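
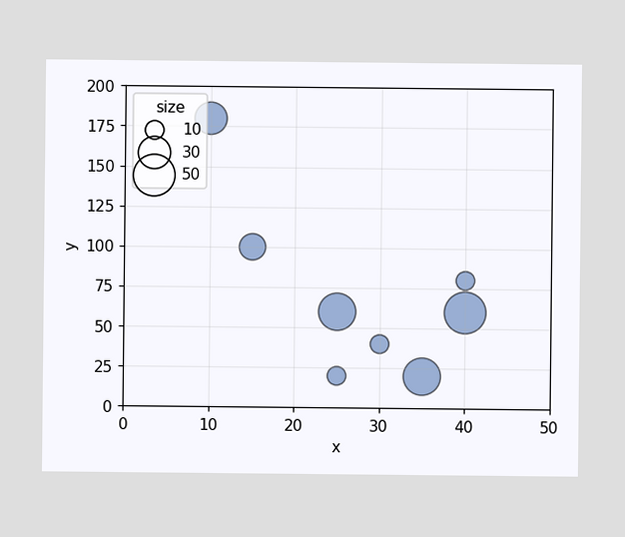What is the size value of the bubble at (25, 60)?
Matching the bubble at (25, 60) against the size legend gives 40.

40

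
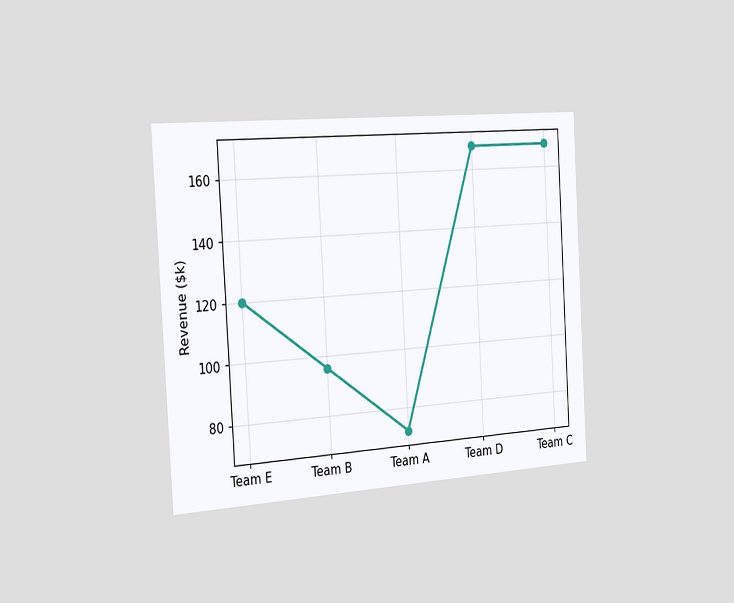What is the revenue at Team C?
The chart is tilted about 3° counter-clockwise and viewed slightly from the left. At Team C, the line is at $168k.

$168k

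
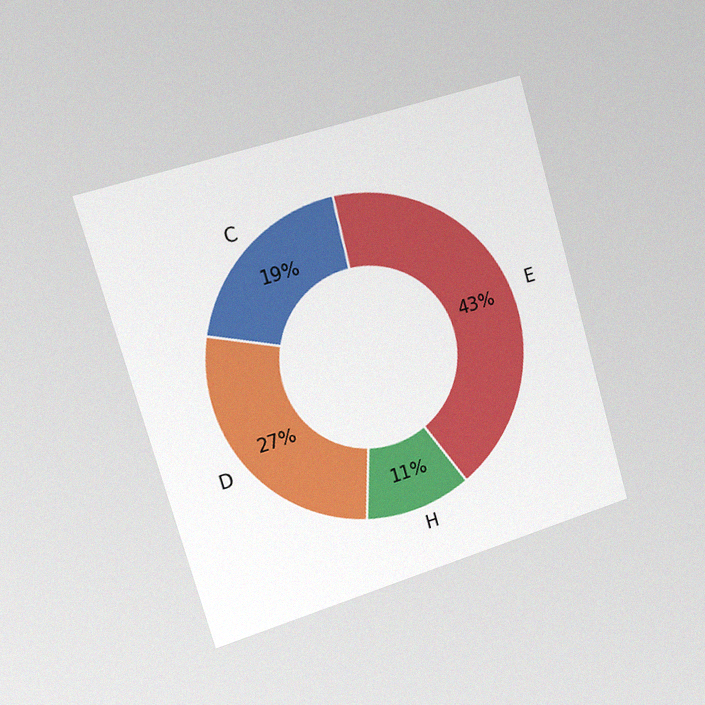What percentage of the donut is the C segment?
19%

The chart is tilted about 16° counter-clockwise and viewed slightly from the left, with some photo noise. The C segment takes up 19% of the ring.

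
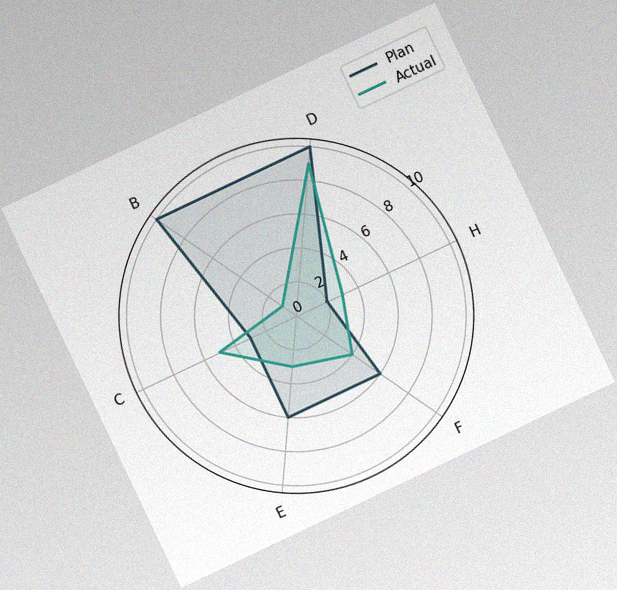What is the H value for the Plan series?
2

The chart is tilted about 25° counter-clockwise, with some photo noise. On the H axis, Plan reaches 2.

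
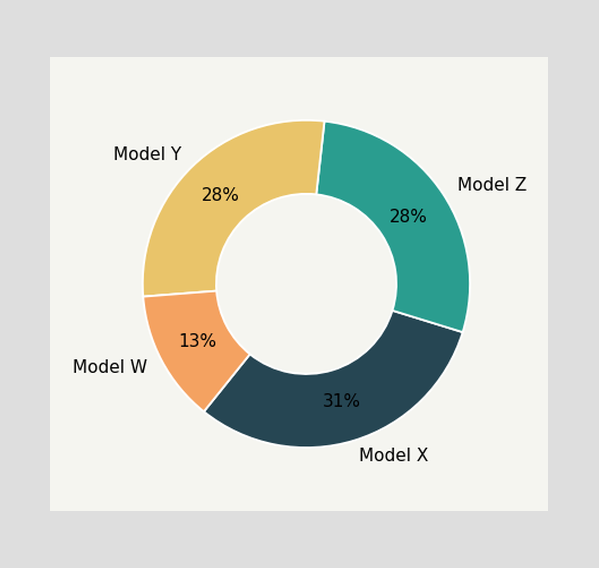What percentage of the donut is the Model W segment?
13%

The Model W segment takes up 13% of the ring.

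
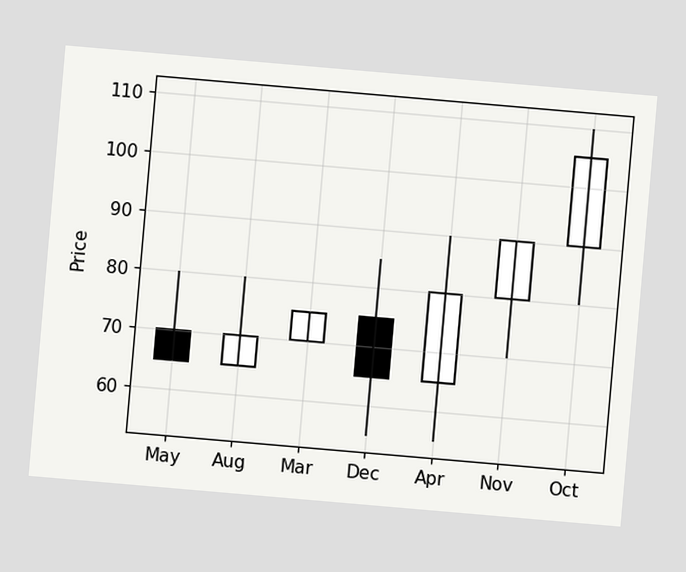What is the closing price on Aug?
70

The chart is tilted about 5° clockwise. The Aug candle closes at 70.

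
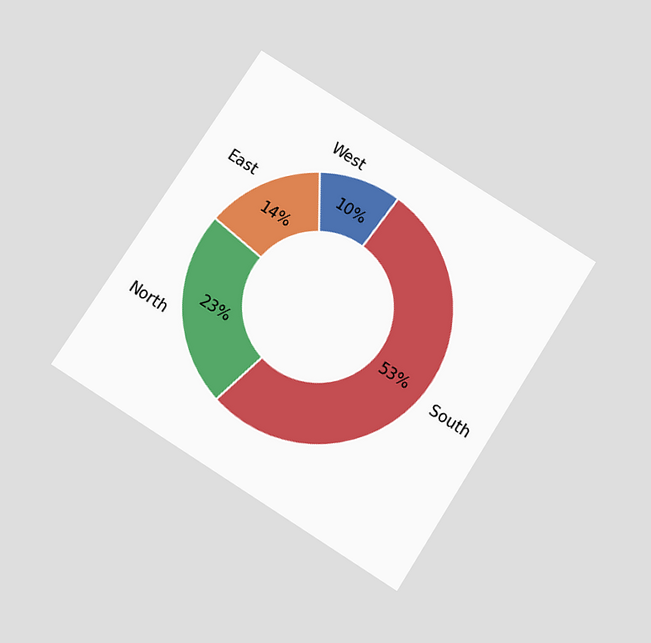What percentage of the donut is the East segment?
The chart is tilted about 33° clockwise and viewed slightly from below. The East segment takes up 14% of the ring.

14%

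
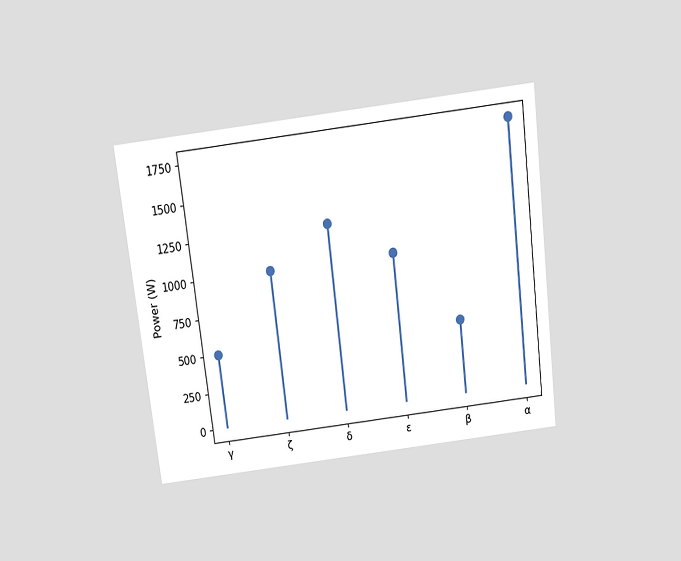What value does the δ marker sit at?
The chart is tilted about 7° counter-clockwise and viewed slightly from above. The δ marker sits at 1250W.

1250W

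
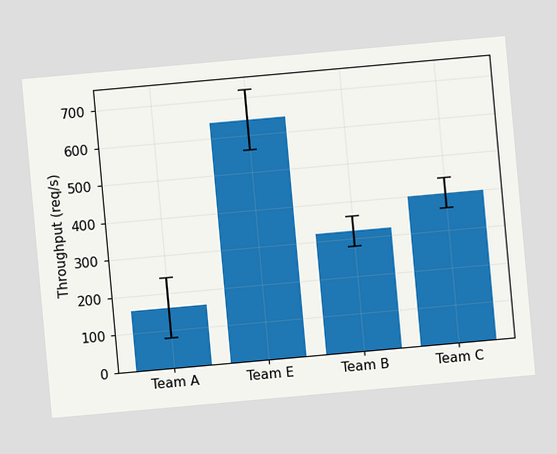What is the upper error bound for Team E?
The chart is tilted about 5° counter-clockwise. The Team E bar's upper whisker reaches 720req/s.

720req/s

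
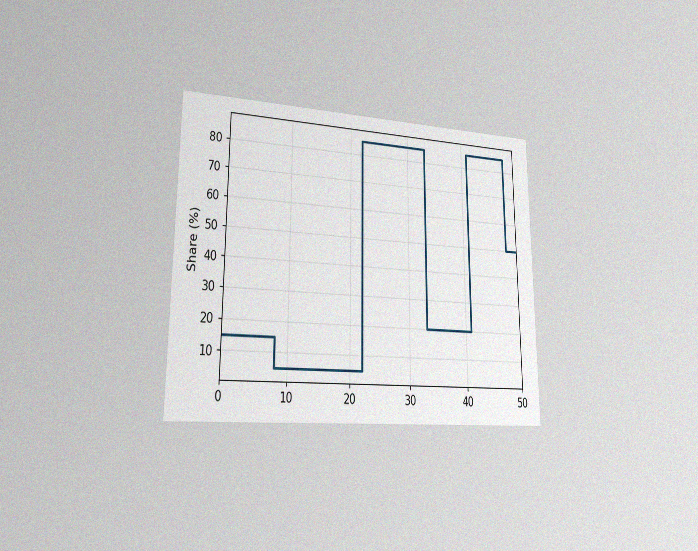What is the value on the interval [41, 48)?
85%

The chart is viewed slightly from the left, with some photo noise. On [41, 48) the step sits at 85%.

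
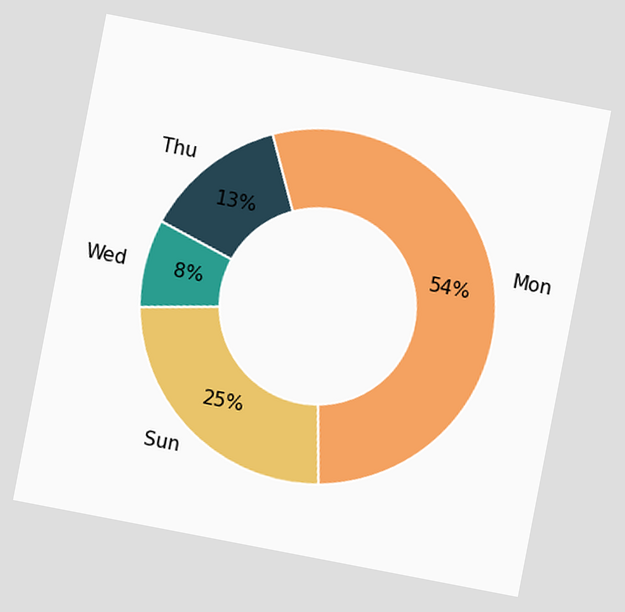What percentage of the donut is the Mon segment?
54%

The chart is tilted about 11° clockwise. The Mon segment takes up 54% of the ring.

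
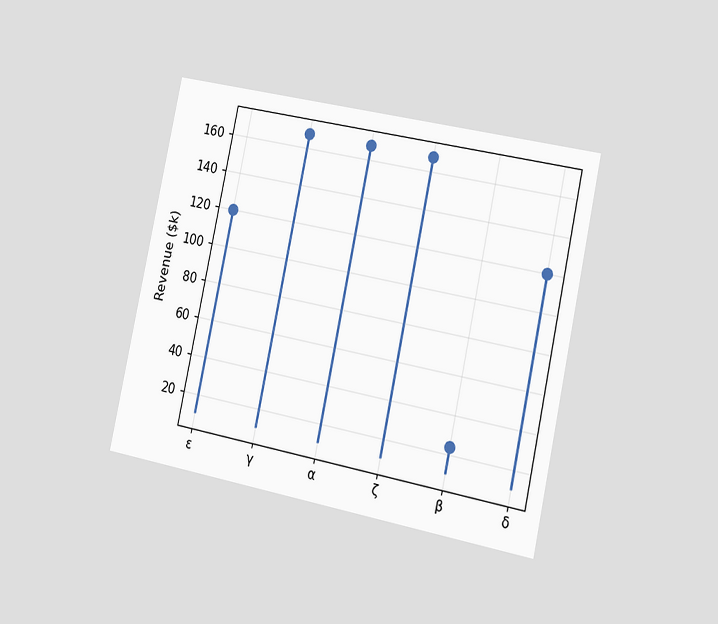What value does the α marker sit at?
The chart is tilted about 12° clockwise and viewed slightly from the right. The α marker sits at $168k.

$168k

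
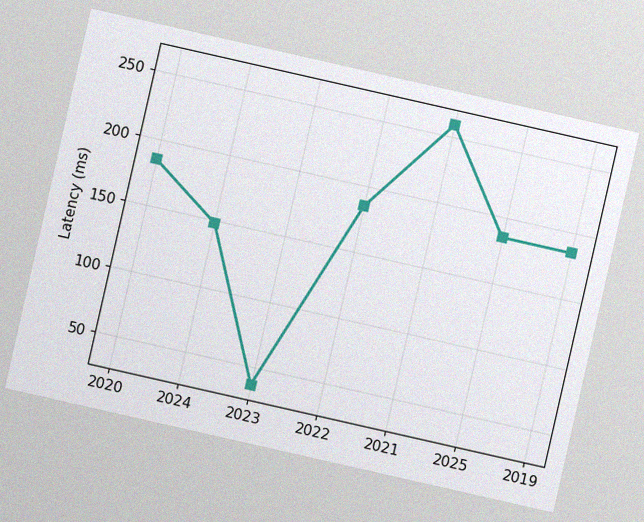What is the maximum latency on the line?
The chart is tilted about 13° clockwise, with some photo noise. The highest point is at 2021, and reading across to the y-axis gives 259ms.

259ms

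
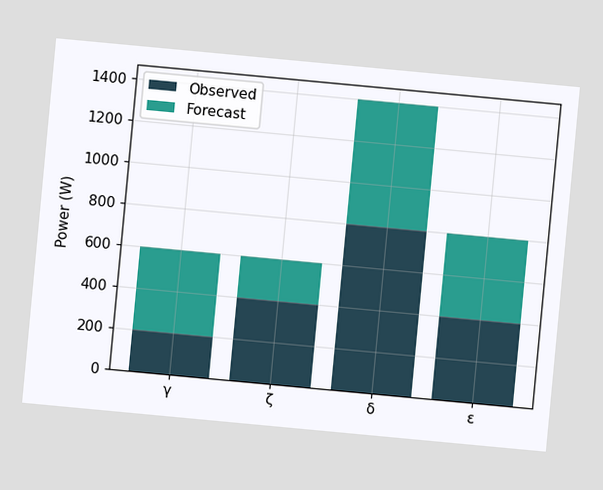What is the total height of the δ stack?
The chart is tilted about 5° clockwise. The δ stack's top reaches 1400W on the y-axis.

1400W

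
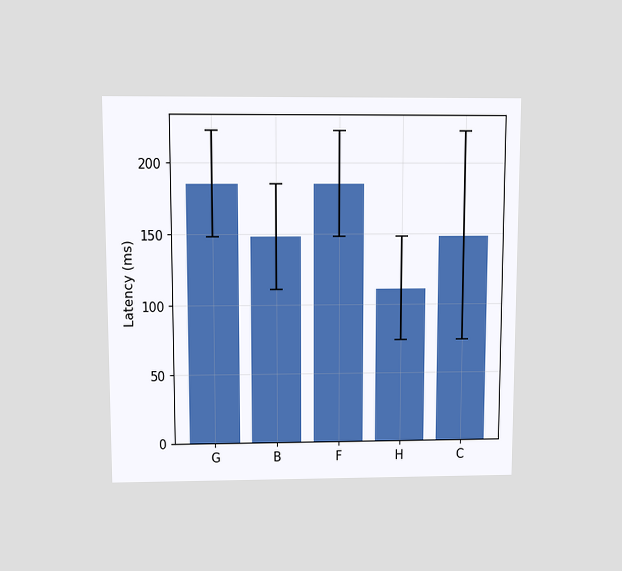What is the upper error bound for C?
222ms

The chart is viewed slightly from above. The C bar's upper whisker reaches 222ms.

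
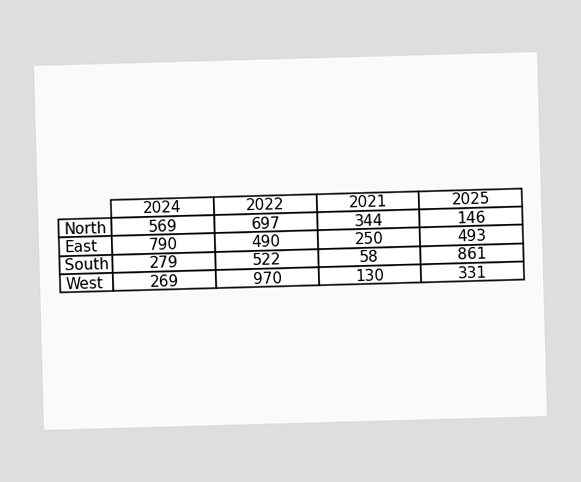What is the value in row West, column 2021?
130

The (West, 2021) cell reads 130.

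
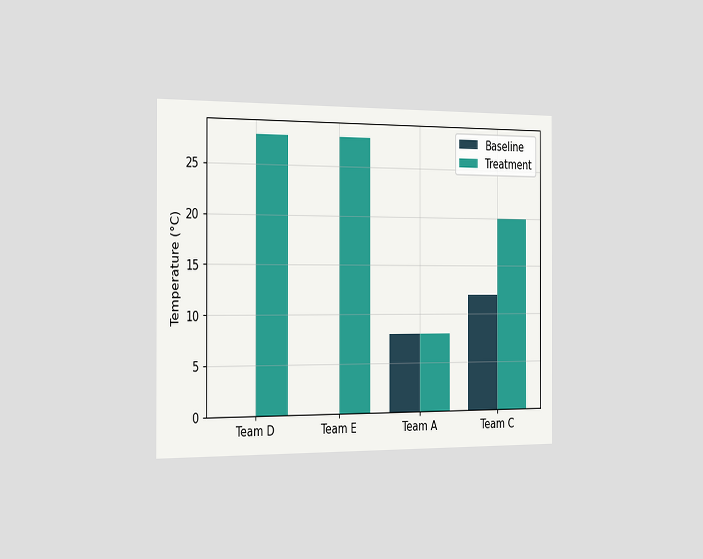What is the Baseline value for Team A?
The chart is viewed slightly from the left. The Baseline bar at Team A reaches 8°C on the y-axis.

8°C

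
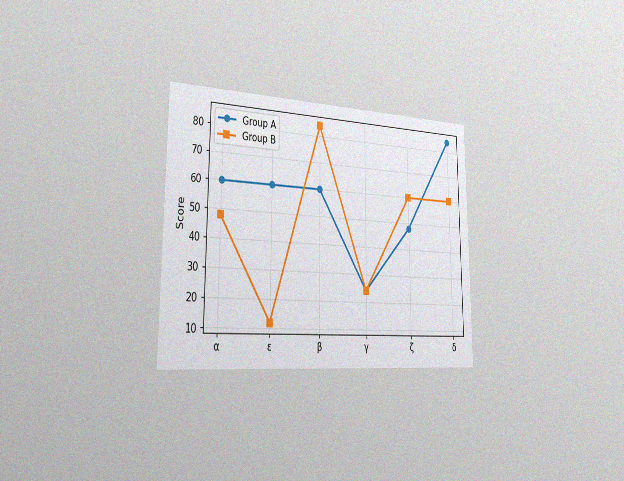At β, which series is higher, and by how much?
Group B, by 24

The chart is viewed slightly from the left, with some photo noise. At β, Group B sits above the other line by 24.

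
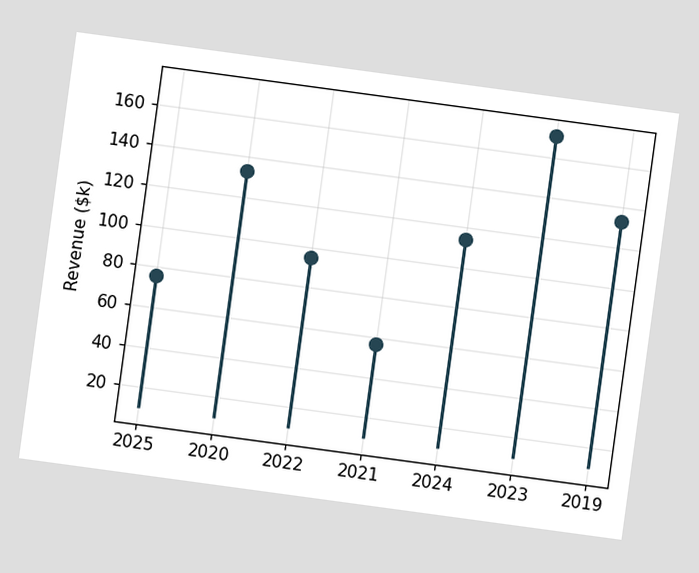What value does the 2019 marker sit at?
The chart is tilted about 8° clockwise. The 2019 marker sits at $133k.

$133k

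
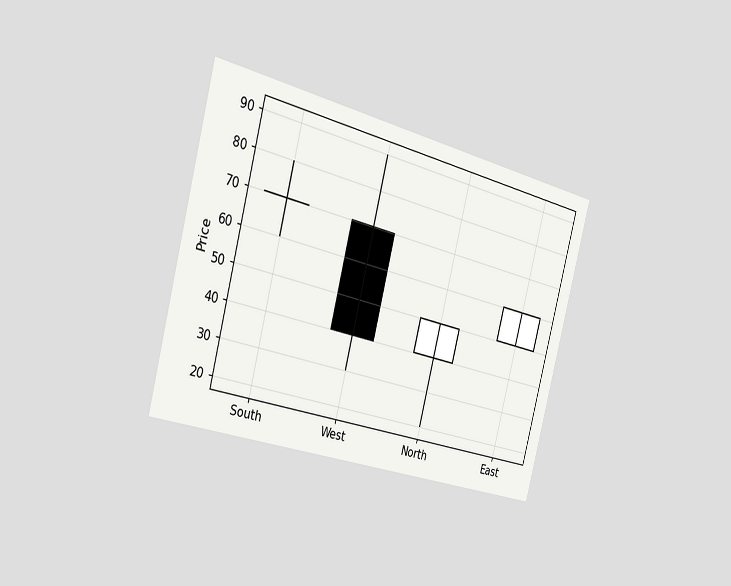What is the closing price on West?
40

The chart is tilted about 15° clockwise and viewed slightly from the left. The West candle closes at 40.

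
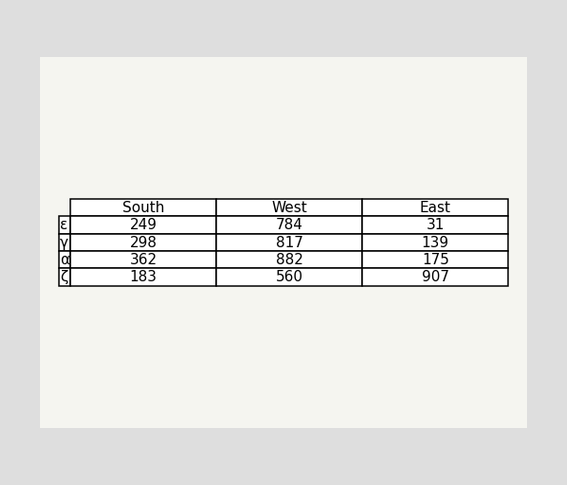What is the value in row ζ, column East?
907

The (ζ, East) cell reads 907.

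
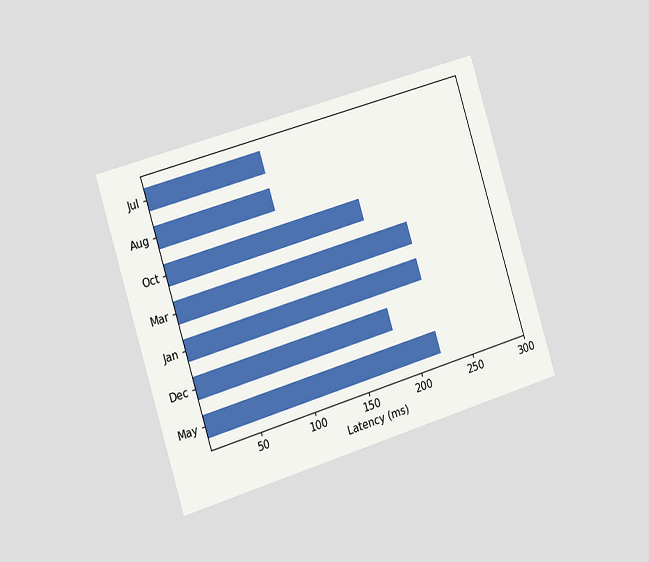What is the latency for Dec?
185ms

The chart is tilted about 17° counter-clockwise and viewed slightly from the left. Reading along the chart's x-axis, the Dec bar reaches 185ms.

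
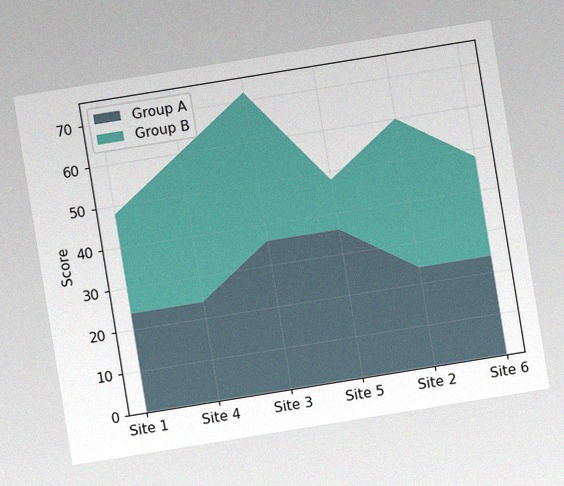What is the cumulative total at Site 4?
The chart is tilted about 9° counter-clockwise, with some photo noise. The stacked total at Site 4 reaches 60.

60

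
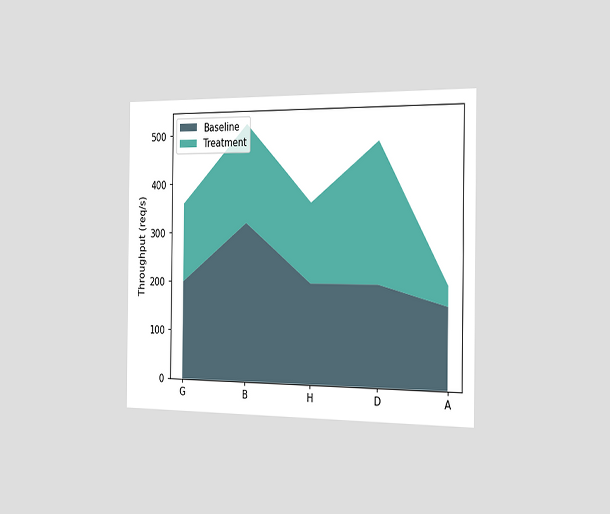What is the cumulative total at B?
520req/s

The chart is viewed slightly from the right. The stacked total at B reaches 520req/s.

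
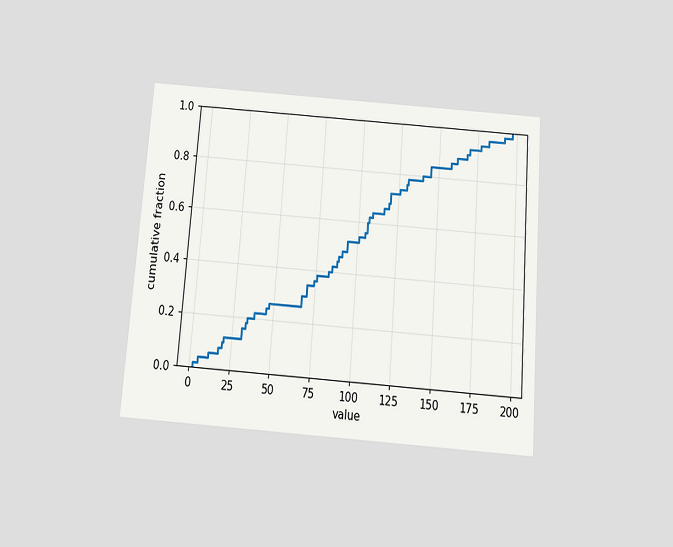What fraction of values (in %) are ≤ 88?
44%

The chart is tilted about 4° clockwise and viewed slightly from below. At x=88 the ECDF step is at 44%.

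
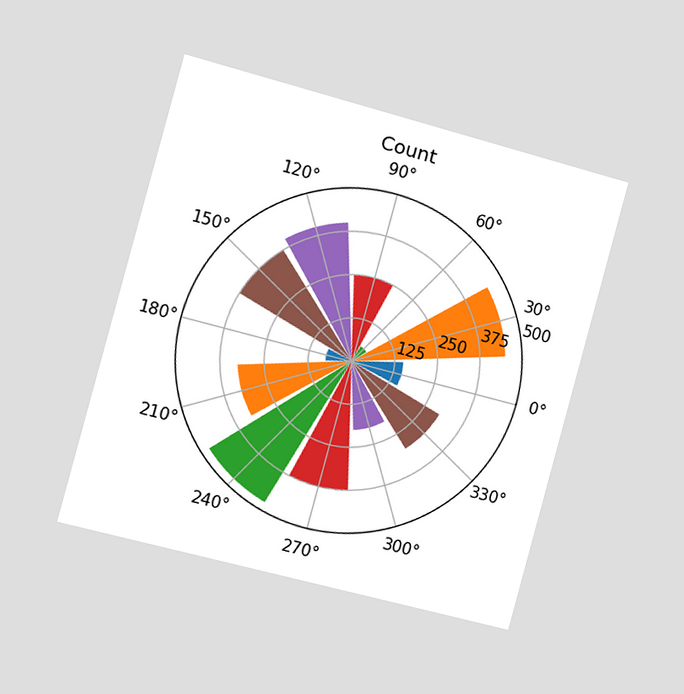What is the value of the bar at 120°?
400

The chart is tilted about 15° clockwise and viewed slightly from the left. The bar at 120° reaches 400 on the radial axis.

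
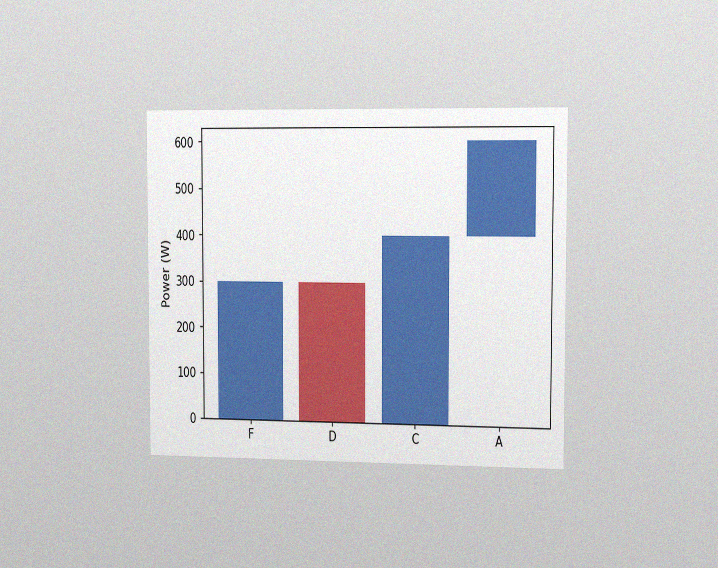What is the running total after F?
300W

The chart is viewed slightly from the right, with some photo noise. After F the running total reaches 300W.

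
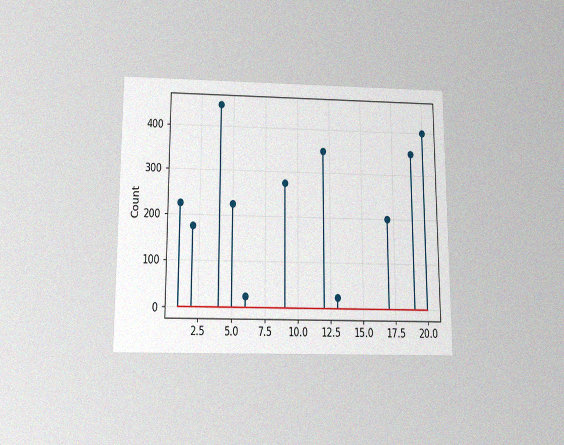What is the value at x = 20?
The chart is viewed slightly from below, with some photo noise. The stem at x=20 reaches 400.

400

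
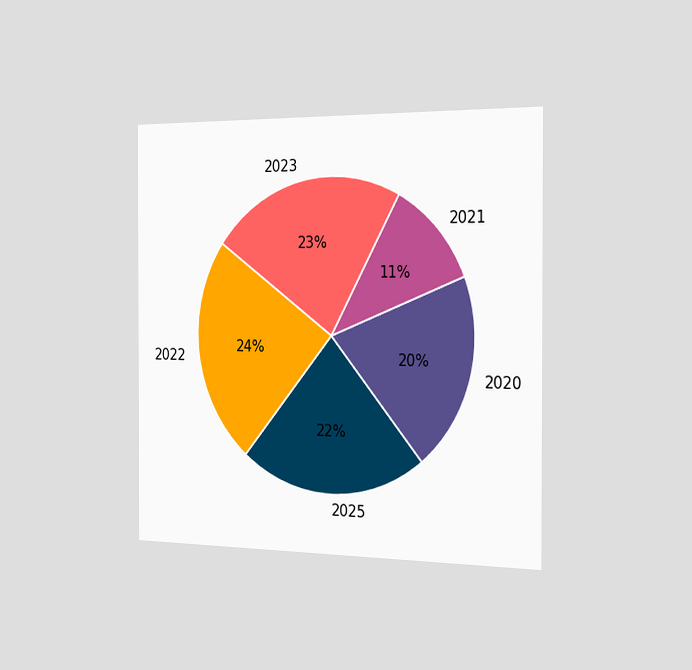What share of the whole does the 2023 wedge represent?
23%

The chart is viewed slightly from the right. The 2023 slice takes up 23% of the pie.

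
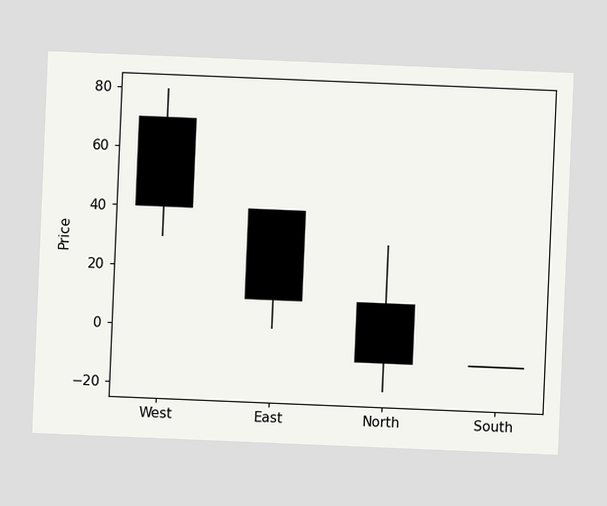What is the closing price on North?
-10

The chart is tilted about 2° clockwise. The North candle closes at -10.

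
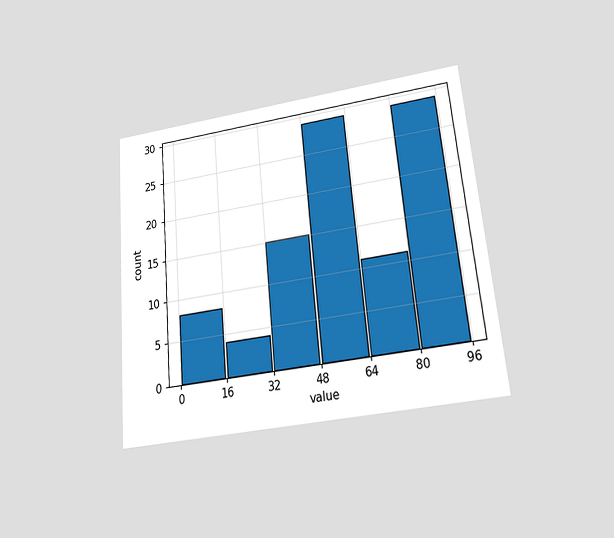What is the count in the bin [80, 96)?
The chart is tilted about 5° counter-clockwise and viewed slightly from below. The [80, 96) bin has height 29.

29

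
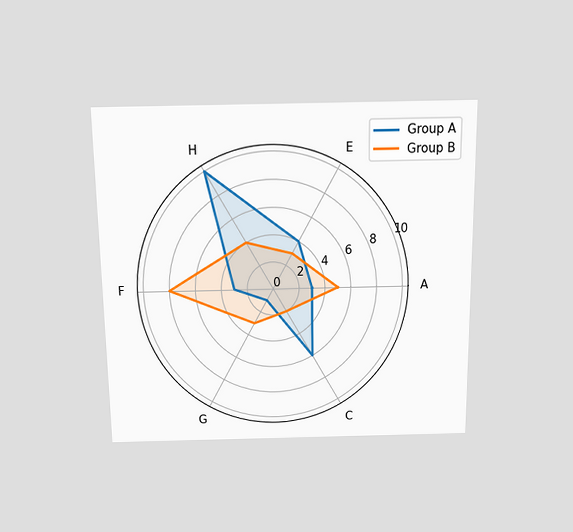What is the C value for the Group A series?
6

The chart is viewed slightly from above. On the C axis, Group A reaches 6.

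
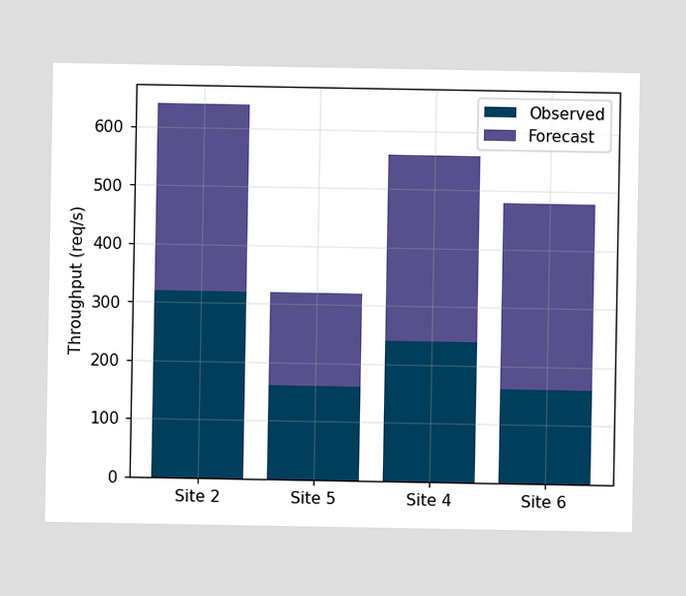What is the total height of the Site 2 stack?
The Site 2 stack's top reaches 640req/s on the y-axis.

640req/s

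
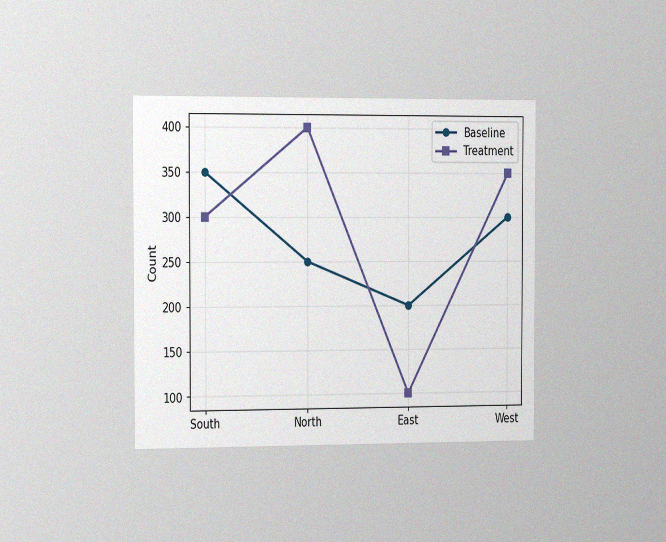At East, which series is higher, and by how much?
The chart is viewed slightly from the left, with some photo noise. At East, Baseline sits above the other line by 100.

Baseline, by 100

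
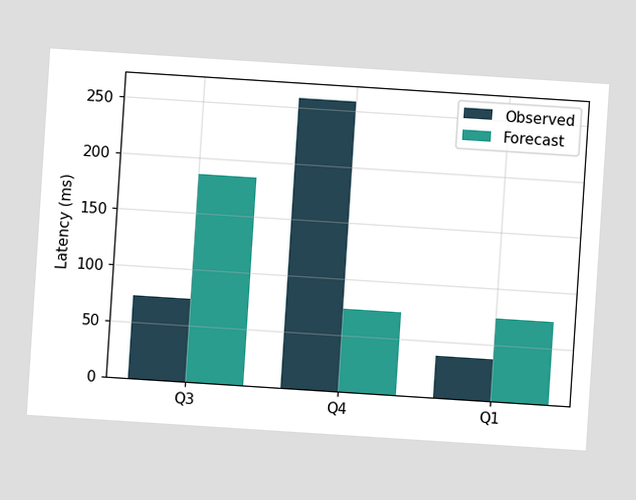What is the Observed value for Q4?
The chart is tilted about 4° clockwise. The Observed bar at Q4 reaches 259ms on the y-axis.

259ms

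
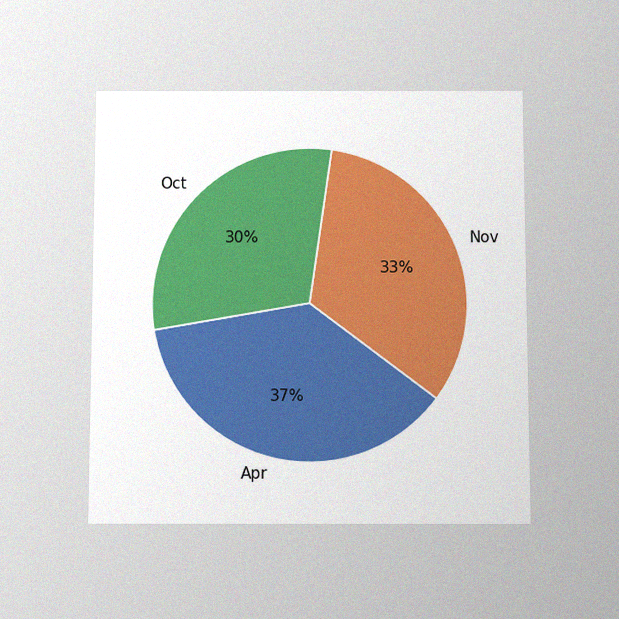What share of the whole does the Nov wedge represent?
The chart is viewed slightly from below, with some photo noise. The Nov slice takes up 33% of the pie.

33%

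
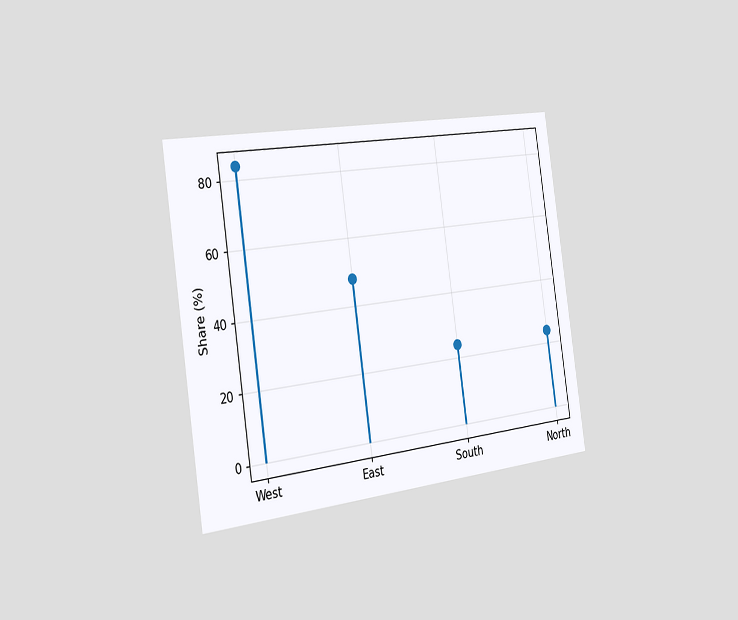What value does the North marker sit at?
The chart is tilted about 8° counter-clockwise and viewed slightly from the left. The North marker sits at 24%.

24%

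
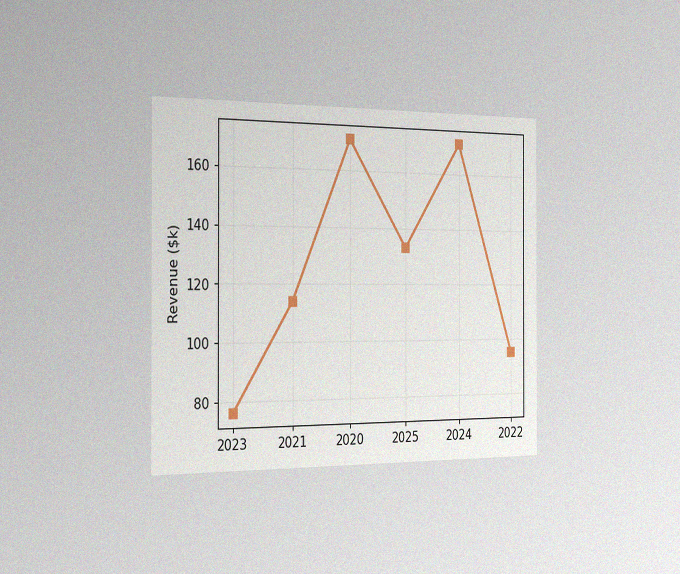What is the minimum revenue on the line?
The chart is viewed slightly from the left, with some photo noise. The lowest point is at 2023, and reading across to the y-axis gives $76k.

$76k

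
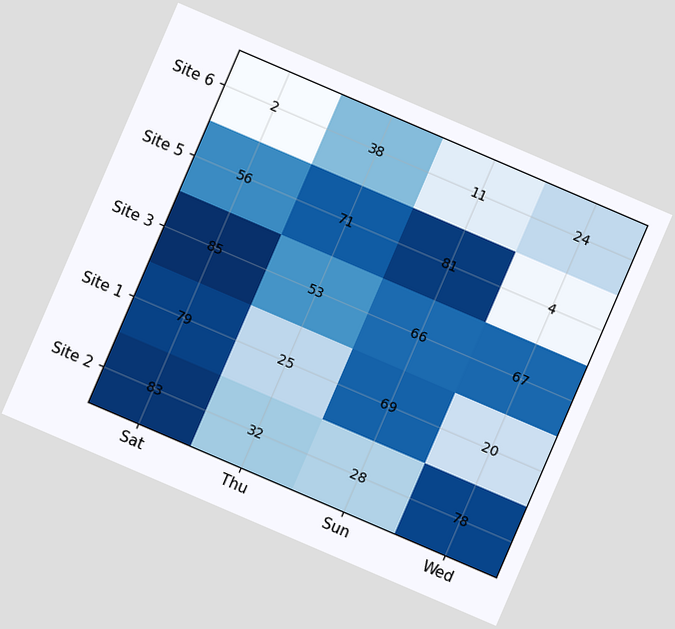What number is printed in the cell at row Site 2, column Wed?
78

The chart is tilted about 23° clockwise. The (Site 2, Wed) cell reads 78.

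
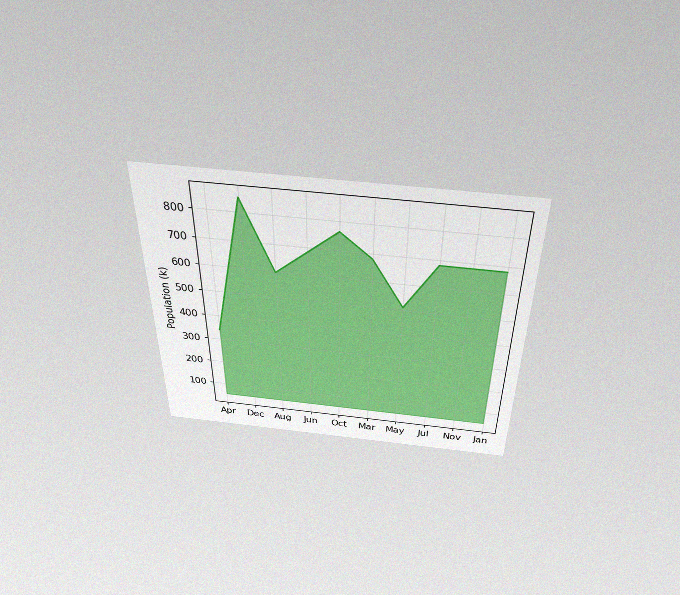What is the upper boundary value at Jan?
680k

The chart is viewed slightly from above, with some photo noise. At Jan the upper boundary is at 680k.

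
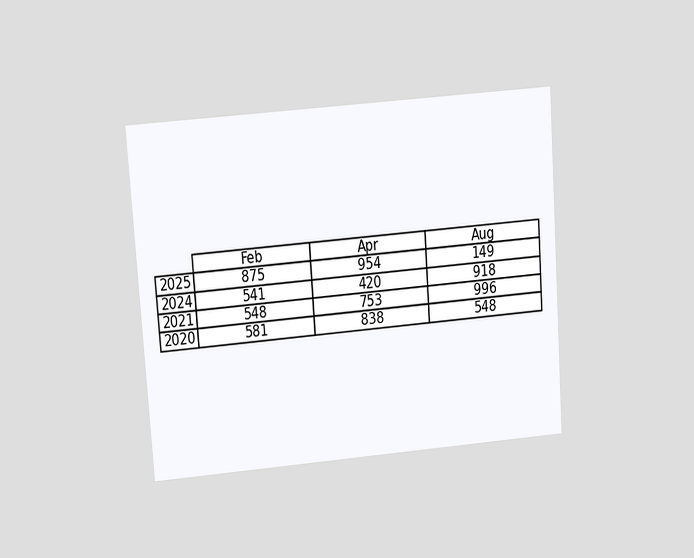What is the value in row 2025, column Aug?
The chart is tilted about 4° counter-clockwise and viewed slightly from above. The (2025, Aug) cell reads 149.

149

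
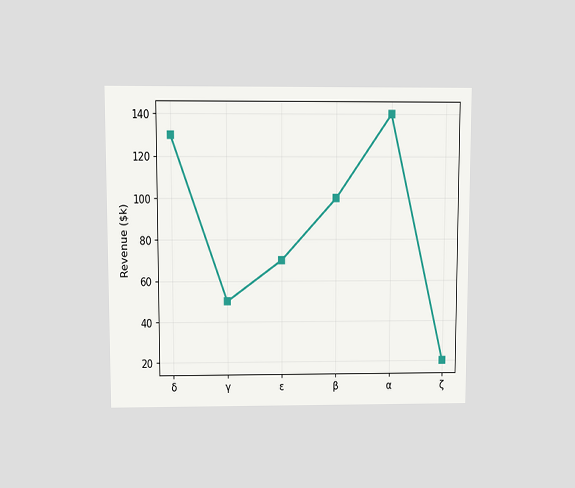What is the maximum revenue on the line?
$140k

The chart is viewed at a slight angle. The highest point is at α, and reading across to the y-axis gives $140k.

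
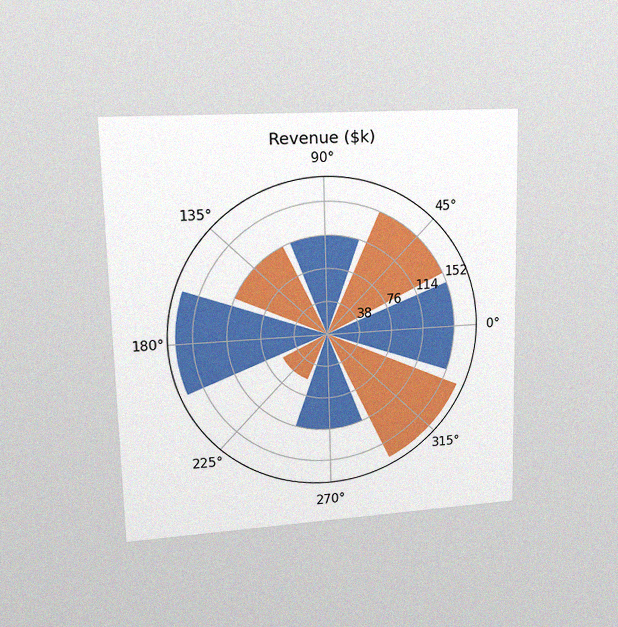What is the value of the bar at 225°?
$57k

The chart is viewed at a slight angle, with some photo noise. The bar at 225° reaches $57k on the radial axis.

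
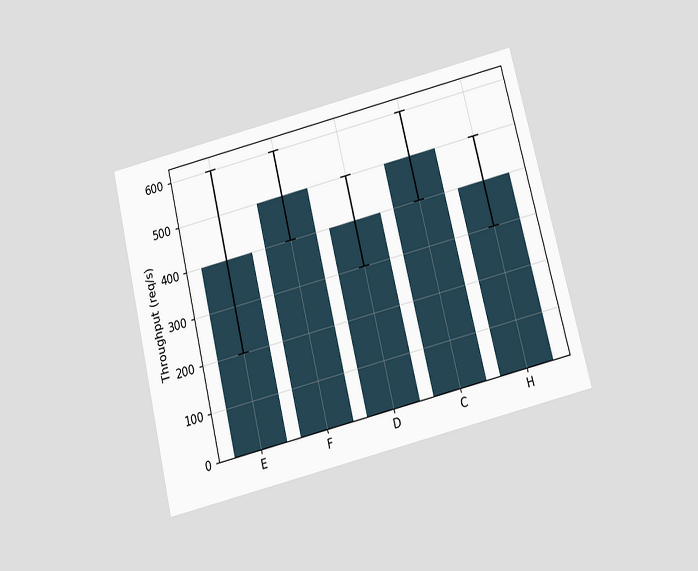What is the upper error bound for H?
The chart is tilted about 14° counter-clockwise and viewed slightly from below. The H bar's upper whisker reaches 500req/s.

500req/s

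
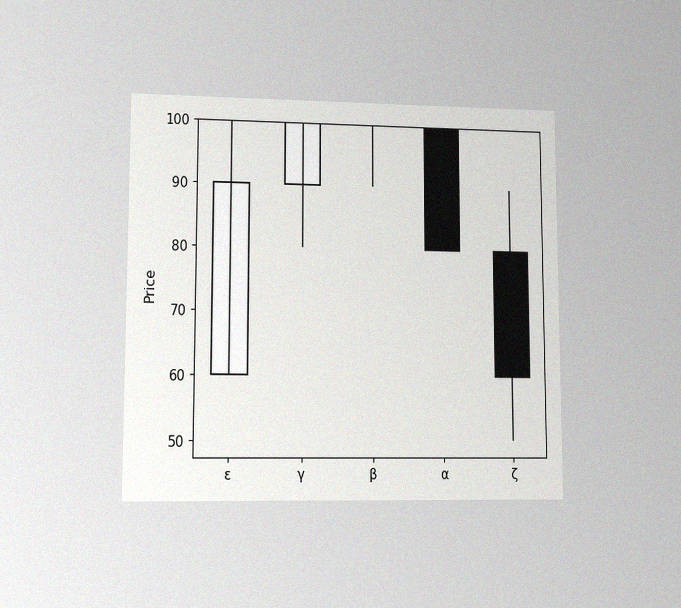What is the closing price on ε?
The chart is viewed at a slight angle, with some photo noise. The ε candle closes at 90.

90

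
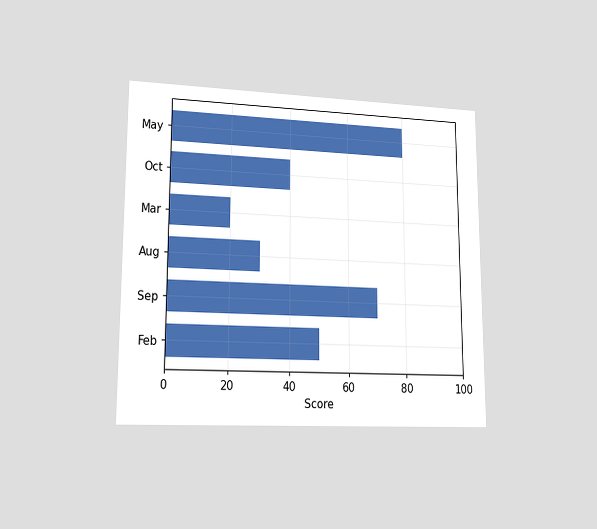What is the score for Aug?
30

The chart is viewed at a slight angle. Reading along the chart's x-axis, the Aug bar reaches 30.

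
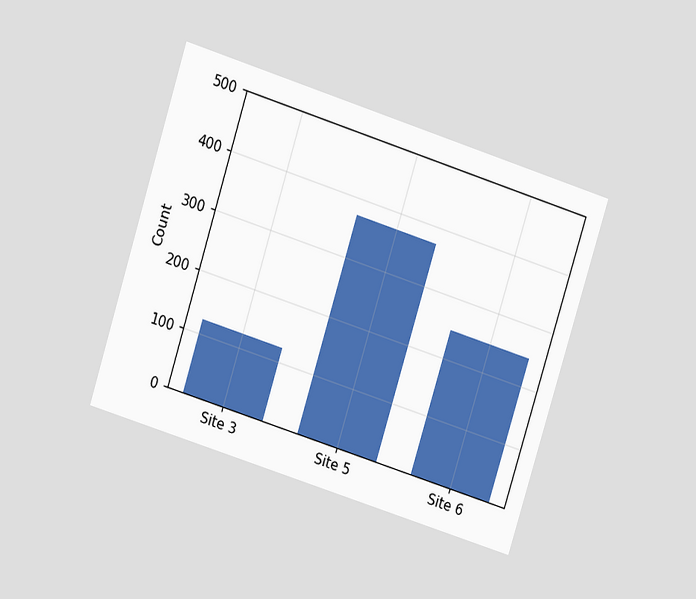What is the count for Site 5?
372

The chart is tilted about 18° clockwise and viewed at a slight angle. Reading along the chart's y-axis, the Site 5 bar reaches 372.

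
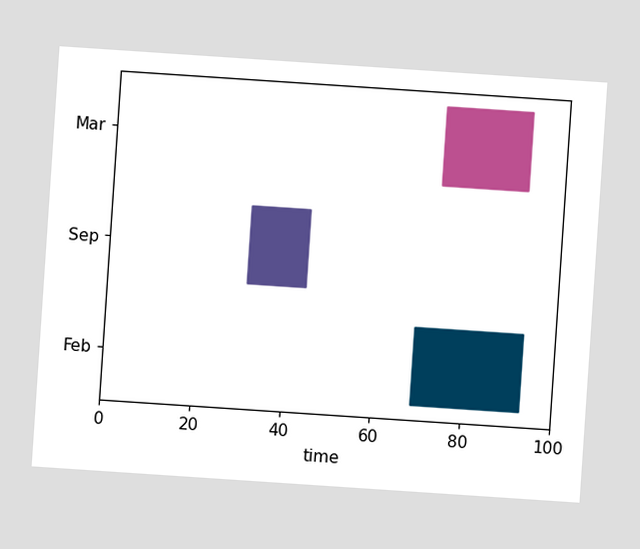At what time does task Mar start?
73

The chart is tilted about 4° clockwise. The Mar bar begins at t=73.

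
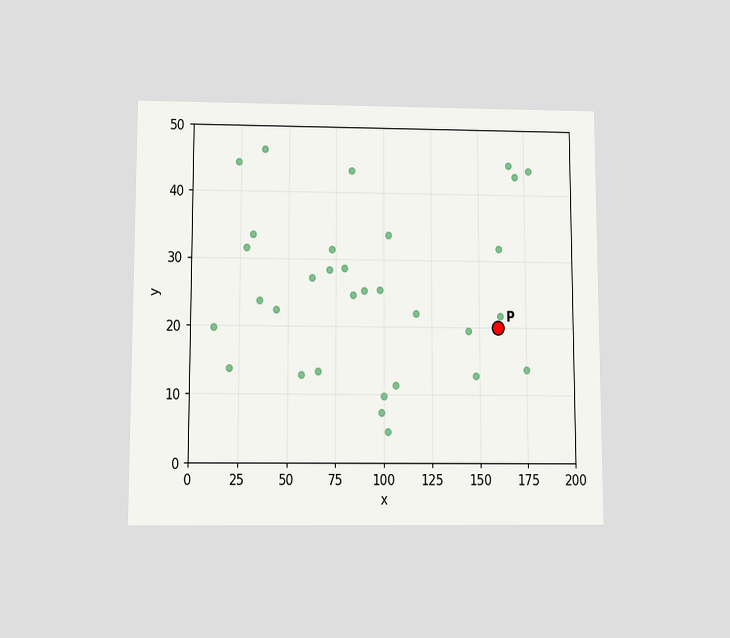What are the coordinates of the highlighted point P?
The chart is viewed slightly from below. Following the gridlines from P to each axis, P sits at (160, 20).

(160, 20)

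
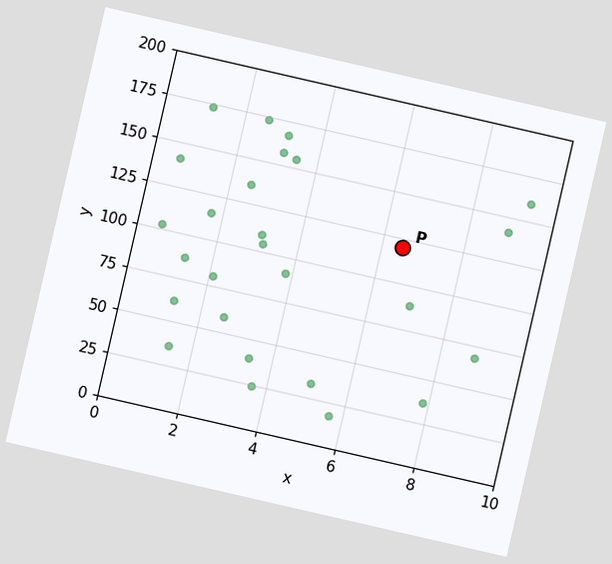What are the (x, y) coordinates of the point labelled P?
The chart is tilted about 13° clockwise. Following the gridlines from P to each axis, P sits at (6.5, 120).

(6.5, 120)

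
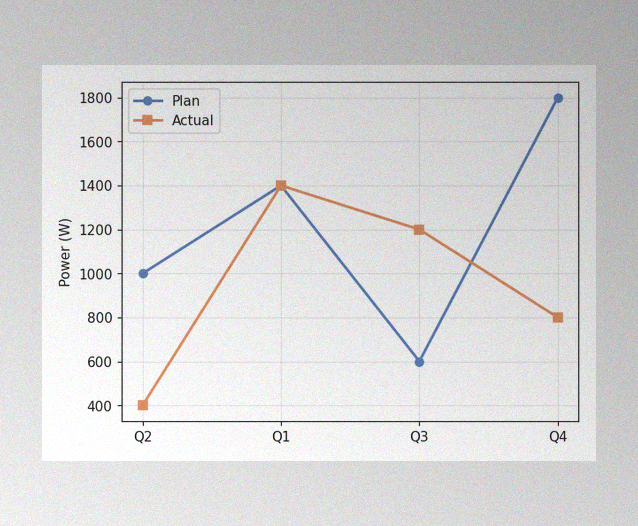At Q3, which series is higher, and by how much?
Actual, by 600W

The image has some photo noise and uneven lighting. At Q3, Actual sits above the other line by 600W.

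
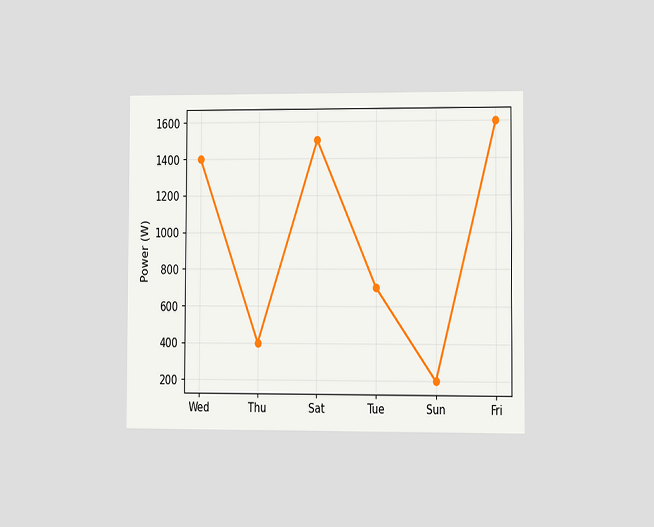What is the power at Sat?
1500W

The chart is viewed slightly from the right. At Sat, the line is at 1500W.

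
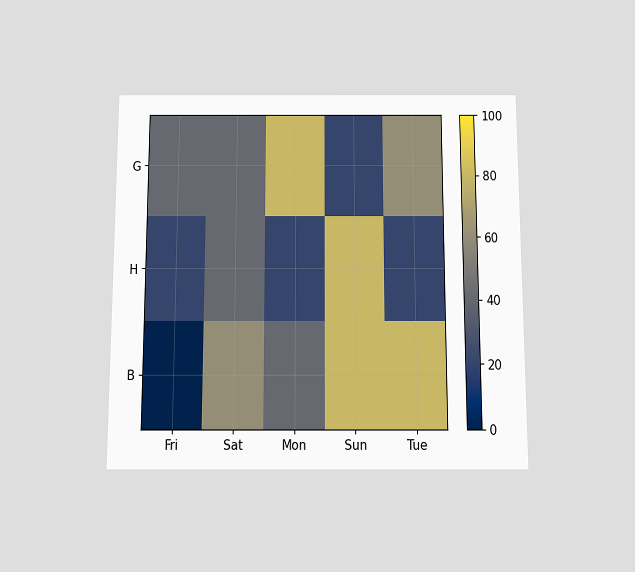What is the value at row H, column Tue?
The chart is viewed slightly from below. Matching cell (H, Tue) against the colorbar gives 20.

20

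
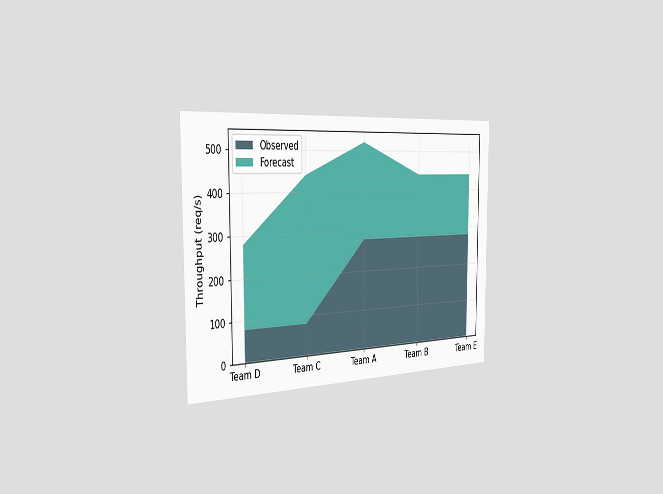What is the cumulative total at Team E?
440req/s

The chart is viewed slightly from the left. The stacked total at Team E reaches 440req/s.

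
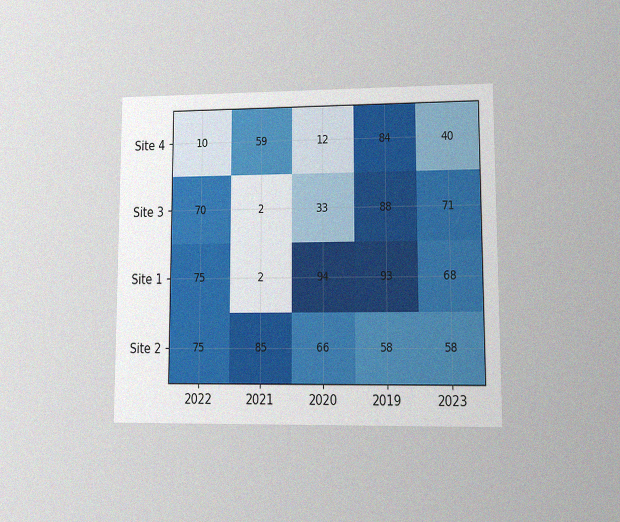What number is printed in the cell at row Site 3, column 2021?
The chart is viewed at a slight angle, with some photo noise. The (Site 3, 2021) cell reads 2.

2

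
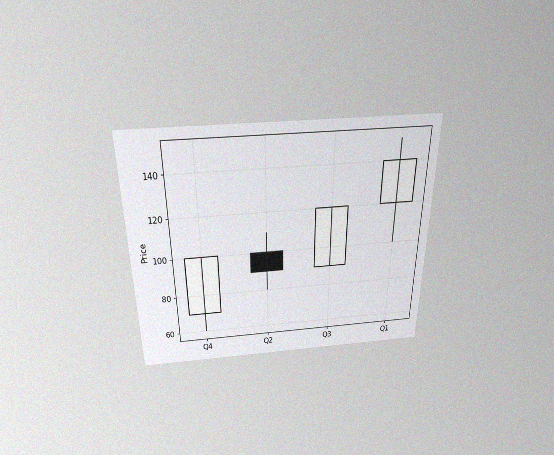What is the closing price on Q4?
The chart is viewed slightly from above, with some photo noise. The Q4 candle closes at 100.

100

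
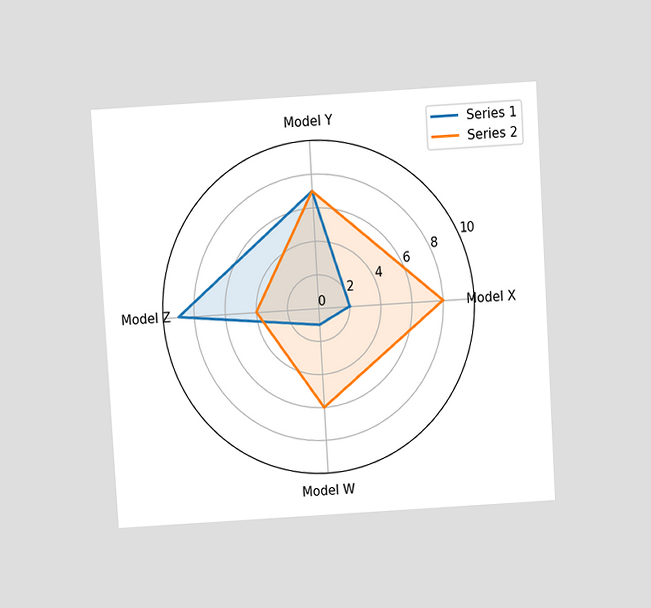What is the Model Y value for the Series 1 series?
The chart is tilted about 3° counter-clockwise and viewed at a slight angle. On the Model Y axis, Series 1 reaches 7.

7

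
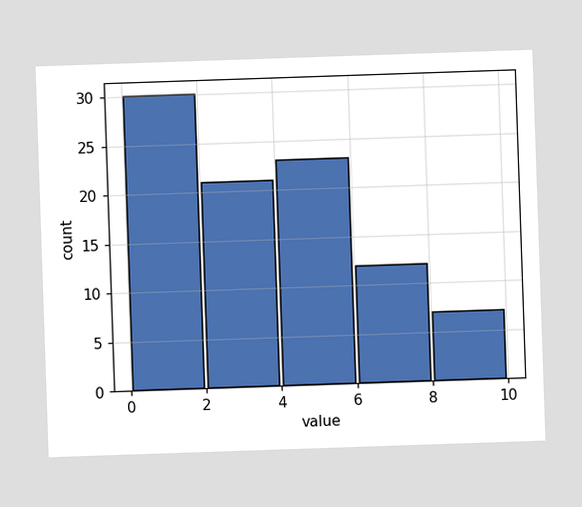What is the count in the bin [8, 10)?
7

The [8, 10) bin has height 7.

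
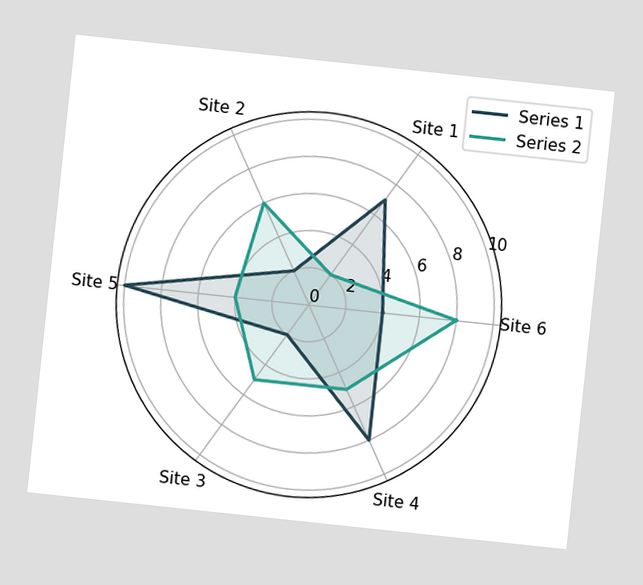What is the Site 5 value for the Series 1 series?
10

The chart is tilted about 6° clockwise. On the Site 5 axis, Series 1 reaches 10.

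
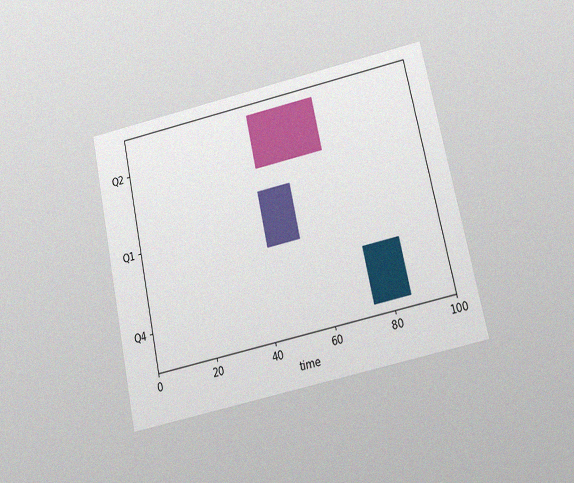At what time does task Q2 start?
44

The chart is tilted about 12° counter-clockwise and viewed slightly from below, with some photo noise. The Q2 bar begins at t=44.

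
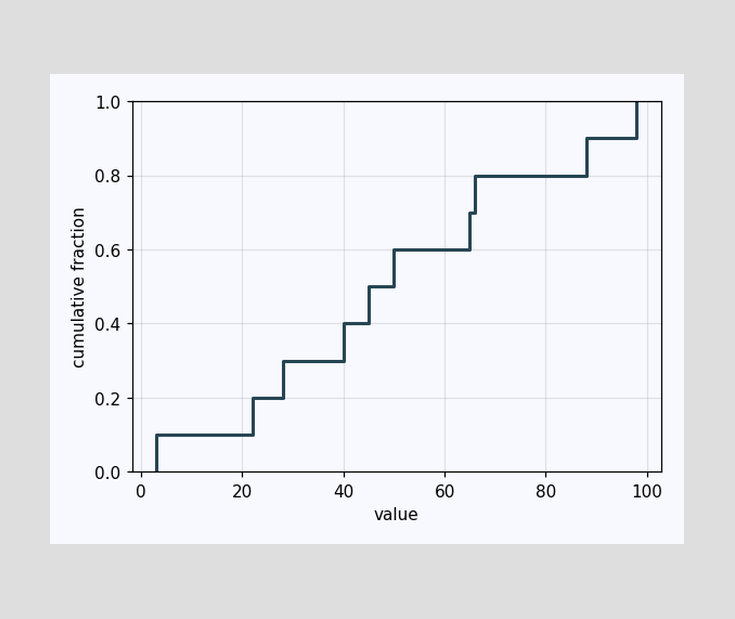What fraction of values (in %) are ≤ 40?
40%

At x=40 the ECDF step is at 40%.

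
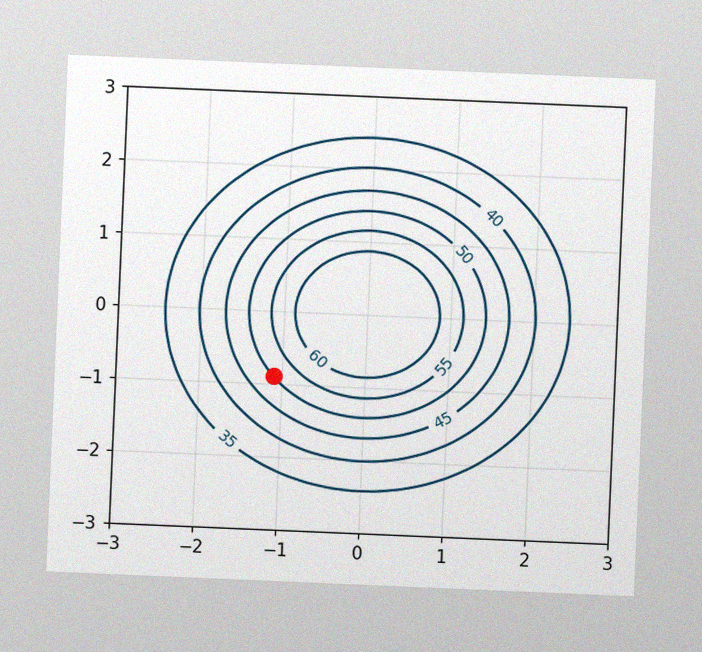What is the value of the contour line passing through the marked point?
50

The chart is tilted about 2° clockwise, with some photo noise. The marked point sits on the contour labelled 50.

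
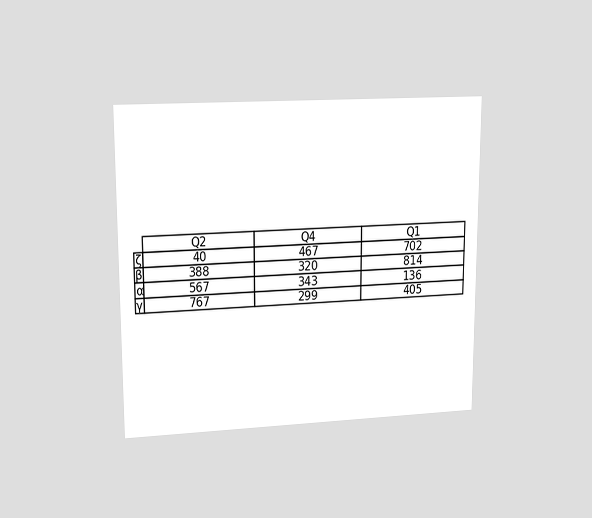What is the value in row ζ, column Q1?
702

The chart is viewed at a slight angle. The (ζ, Q1) cell reads 702.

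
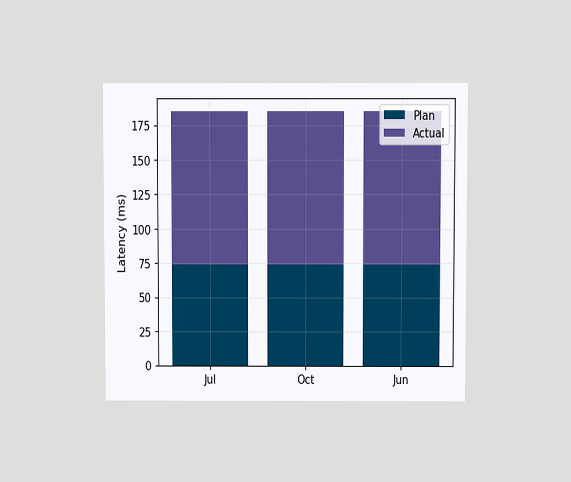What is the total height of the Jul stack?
The chart is viewed slightly from above. The Jul stack's top reaches 185ms on the y-axis.

185ms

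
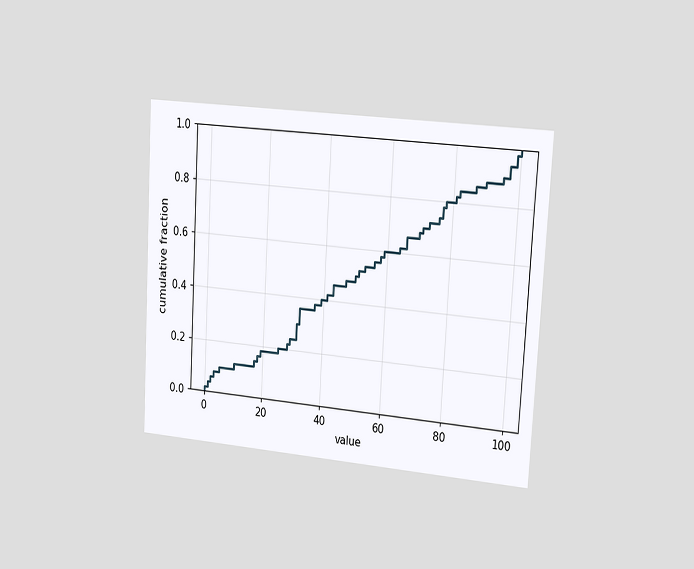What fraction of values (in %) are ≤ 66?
The chart is tilted about 3° clockwise and viewed slightly from the right. At x=66 the ECDF step is at 66%.

66%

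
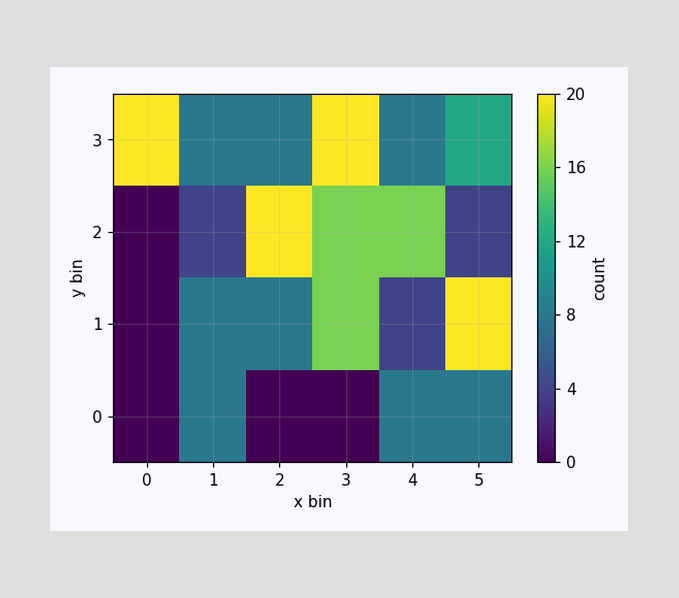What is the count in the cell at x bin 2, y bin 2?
20

Matching the cell (2, 2) against the colorbar gives 20.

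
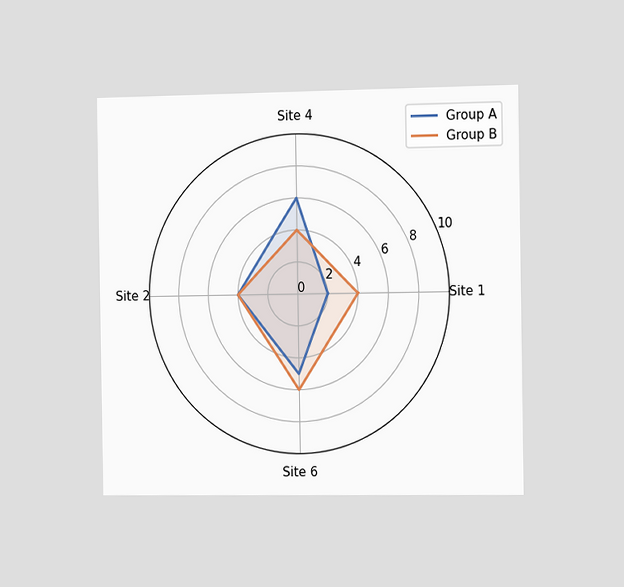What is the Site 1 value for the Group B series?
The chart is viewed slightly from the right. On the Site 1 axis, Group B reaches 4.

4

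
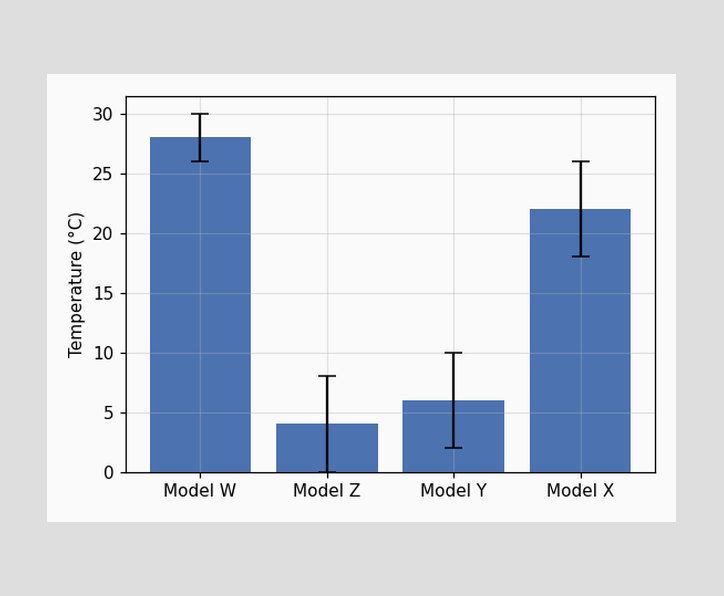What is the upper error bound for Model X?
26°C

The Model X bar's upper whisker reaches 26°C.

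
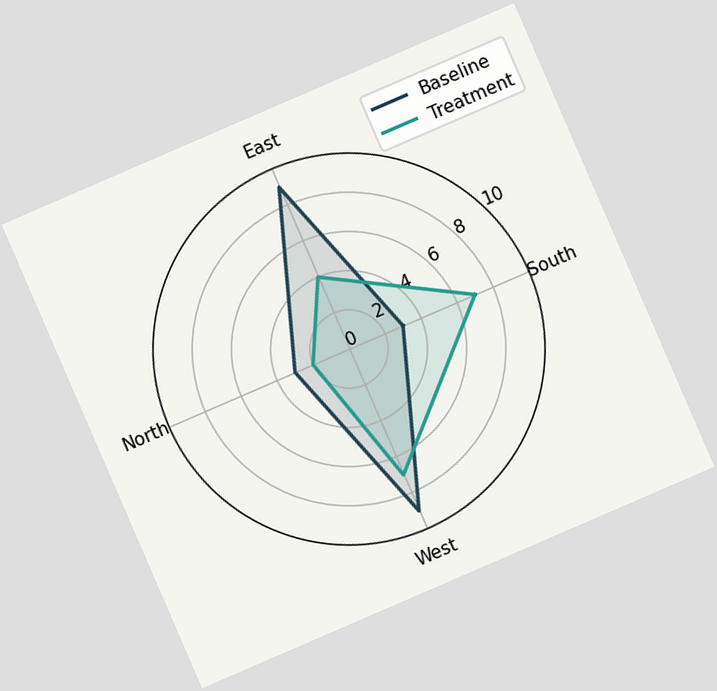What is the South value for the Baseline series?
The chart is tilted about 23° counter-clockwise. On the South axis, Baseline reaches 3.

3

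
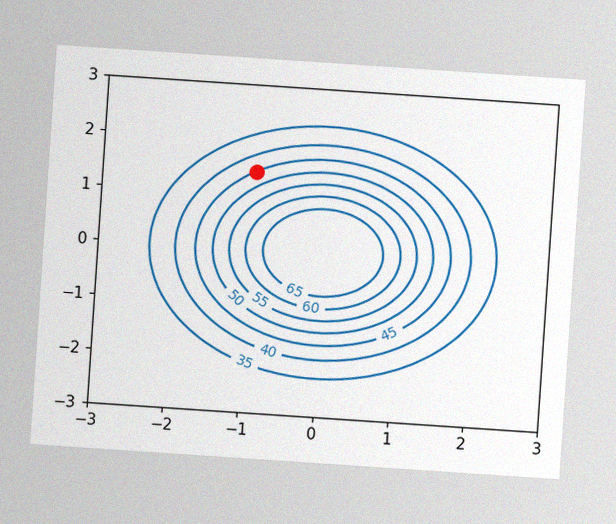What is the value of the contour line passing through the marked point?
The chart is tilted about 4° clockwise, with some photo noise. The marked point sits on the contour labelled 45.

45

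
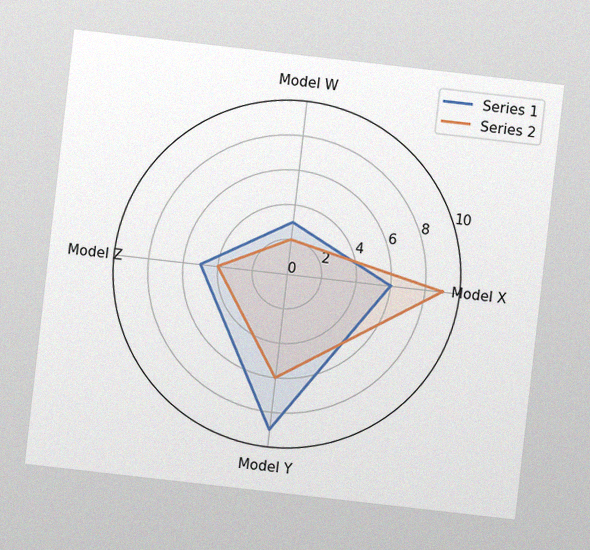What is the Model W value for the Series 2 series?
2

The chart is tilted about 6° clockwise, with some photo noise. On the Model W axis, Series 2 reaches 2.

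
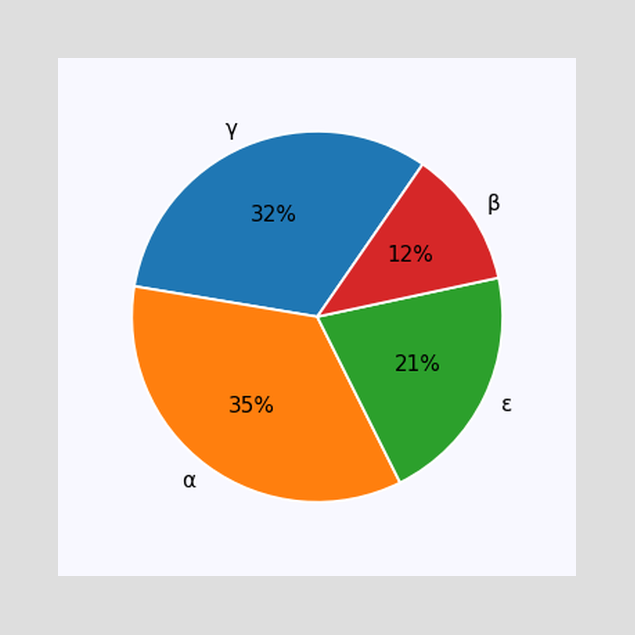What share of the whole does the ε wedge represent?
The ε slice takes up 21% of the pie.

21%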